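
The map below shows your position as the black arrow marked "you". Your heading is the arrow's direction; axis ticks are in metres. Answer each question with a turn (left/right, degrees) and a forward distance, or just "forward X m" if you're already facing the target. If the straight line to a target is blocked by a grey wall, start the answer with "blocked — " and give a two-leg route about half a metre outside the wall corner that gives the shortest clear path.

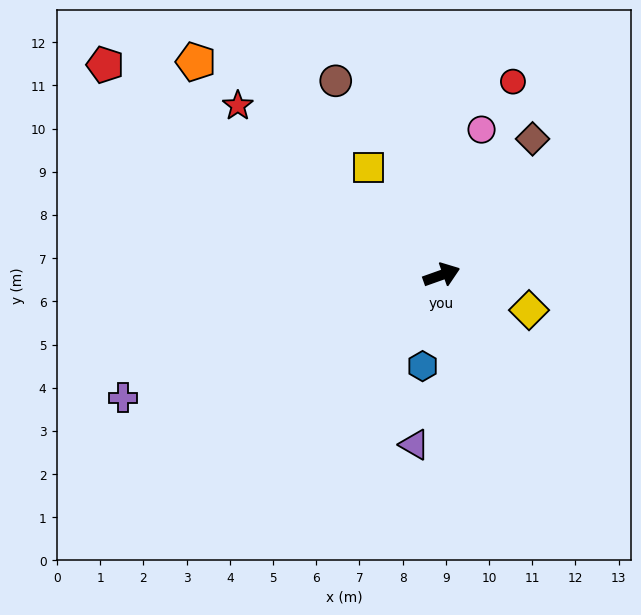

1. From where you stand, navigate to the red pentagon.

turn left 128°, forward 9.2 m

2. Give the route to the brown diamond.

turn left 37°, forward 3.8 m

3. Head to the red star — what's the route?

turn left 121°, forward 6.1 m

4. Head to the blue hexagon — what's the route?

turn right 121°, forward 2.2 m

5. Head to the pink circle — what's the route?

turn left 55°, forward 3.5 m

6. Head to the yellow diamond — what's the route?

turn right 41°, forward 2.2 m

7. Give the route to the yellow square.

turn left 105°, forward 3.0 m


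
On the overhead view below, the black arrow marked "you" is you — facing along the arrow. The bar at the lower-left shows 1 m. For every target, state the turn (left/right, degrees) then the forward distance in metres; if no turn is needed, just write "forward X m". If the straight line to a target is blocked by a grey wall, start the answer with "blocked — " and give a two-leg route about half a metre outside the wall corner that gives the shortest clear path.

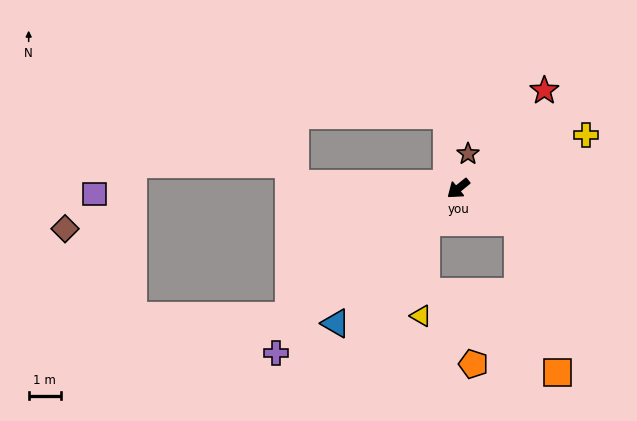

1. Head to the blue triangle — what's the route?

turn left 9°, forward 5.7 m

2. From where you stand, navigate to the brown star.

turn right 145°, forward 1.1 m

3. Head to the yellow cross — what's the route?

turn left 164°, forward 4.3 m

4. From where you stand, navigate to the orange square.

blocked — turn left 111°, forward 2.1 m, then turn right 45°, forward 4.8 m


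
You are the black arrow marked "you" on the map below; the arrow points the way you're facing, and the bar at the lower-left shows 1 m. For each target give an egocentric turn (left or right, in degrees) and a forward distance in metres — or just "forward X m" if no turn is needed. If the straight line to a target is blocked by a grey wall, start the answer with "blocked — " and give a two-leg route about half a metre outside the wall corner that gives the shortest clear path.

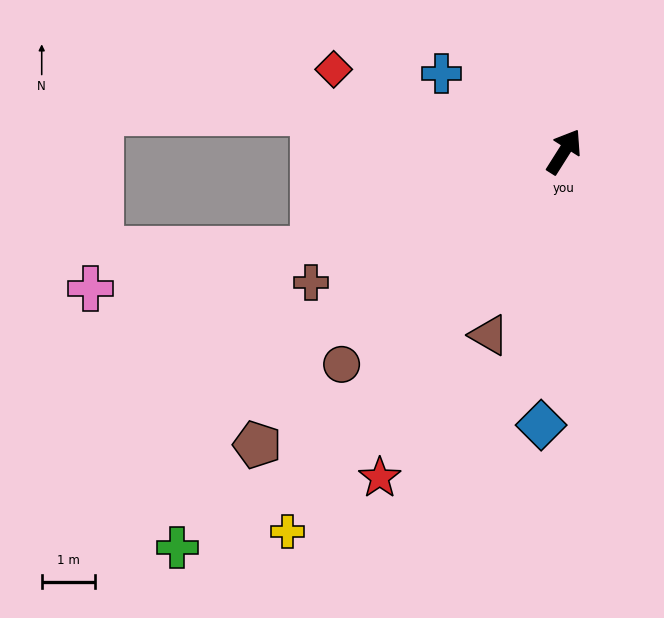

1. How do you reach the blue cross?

turn left 90°, forward 2.7 m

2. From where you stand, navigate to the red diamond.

turn left 103°, forward 4.6 m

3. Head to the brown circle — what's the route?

turn left 166°, forward 5.7 m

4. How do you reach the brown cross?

turn left 150°, forward 5.3 m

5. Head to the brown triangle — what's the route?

turn right 170°, forward 3.7 m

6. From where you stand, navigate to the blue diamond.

turn right 152°, forward 5.1 m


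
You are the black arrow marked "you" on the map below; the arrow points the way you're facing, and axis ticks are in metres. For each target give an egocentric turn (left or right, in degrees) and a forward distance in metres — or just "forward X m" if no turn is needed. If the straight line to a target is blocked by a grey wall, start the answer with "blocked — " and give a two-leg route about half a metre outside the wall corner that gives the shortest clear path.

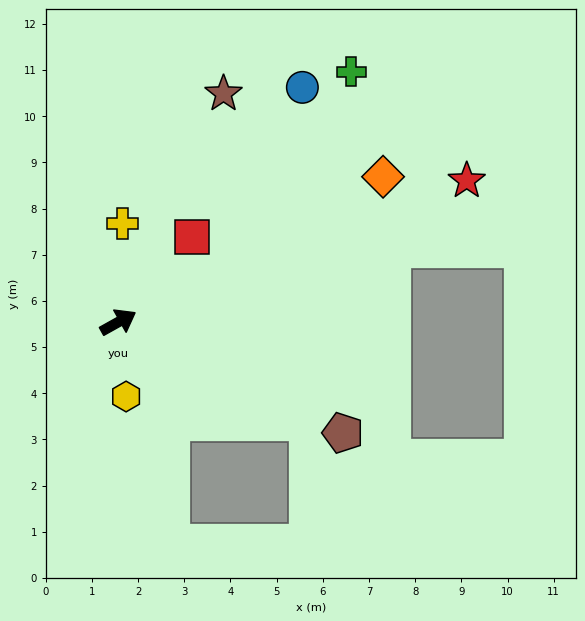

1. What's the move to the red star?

turn right 7°, forward 8.1 m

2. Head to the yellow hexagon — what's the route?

turn right 113°, forward 1.6 m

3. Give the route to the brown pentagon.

turn right 55°, forward 5.4 m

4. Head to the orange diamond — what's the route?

forward 6.5 m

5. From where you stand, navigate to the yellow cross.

turn left 58°, forward 2.1 m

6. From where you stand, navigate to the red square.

turn left 20°, forward 2.4 m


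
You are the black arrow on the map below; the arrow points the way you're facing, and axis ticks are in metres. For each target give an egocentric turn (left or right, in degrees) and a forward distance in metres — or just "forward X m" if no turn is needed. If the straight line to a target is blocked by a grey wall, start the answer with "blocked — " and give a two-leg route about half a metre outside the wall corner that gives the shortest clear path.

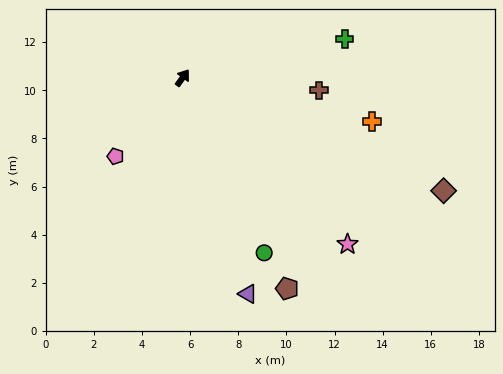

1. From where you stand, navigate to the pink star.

turn right 100°, forward 9.7 m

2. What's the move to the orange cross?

turn right 67°, forward 8.1 m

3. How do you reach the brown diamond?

turn right 78°, forward 11.8 m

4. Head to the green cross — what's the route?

turn right 41°, forward 6.9 m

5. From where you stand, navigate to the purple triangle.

turn right 127°, forward 9.4 m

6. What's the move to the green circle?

turn right 119°, forward 8.0 m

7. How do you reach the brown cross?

turn right 60°, forward 5.7 m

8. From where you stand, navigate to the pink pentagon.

turn left 175°, forward 4.3 m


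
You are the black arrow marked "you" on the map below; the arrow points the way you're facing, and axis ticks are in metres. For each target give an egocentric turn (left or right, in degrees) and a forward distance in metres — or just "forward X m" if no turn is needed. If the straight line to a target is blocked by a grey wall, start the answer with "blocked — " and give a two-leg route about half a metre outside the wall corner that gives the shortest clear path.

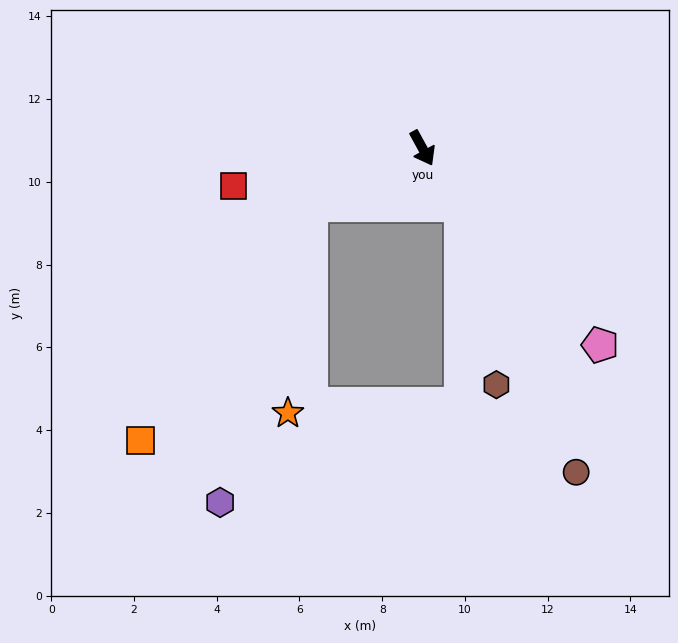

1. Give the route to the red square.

turn right 107°, forward 4.7 m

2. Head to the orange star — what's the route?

blocked — turn right 92°, forward 3.0 m, then turn left 57°, forward 5.1 m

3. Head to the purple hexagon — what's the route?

blocked — turn right 92°, forward 3.0 m, then turn left 46°, forward 7.5 m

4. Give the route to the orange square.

blocked — turn right 92°, forward 3.0 m, then turn left 28°, forward 7.0 m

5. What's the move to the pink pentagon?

turn left 13°, forward 6.4 m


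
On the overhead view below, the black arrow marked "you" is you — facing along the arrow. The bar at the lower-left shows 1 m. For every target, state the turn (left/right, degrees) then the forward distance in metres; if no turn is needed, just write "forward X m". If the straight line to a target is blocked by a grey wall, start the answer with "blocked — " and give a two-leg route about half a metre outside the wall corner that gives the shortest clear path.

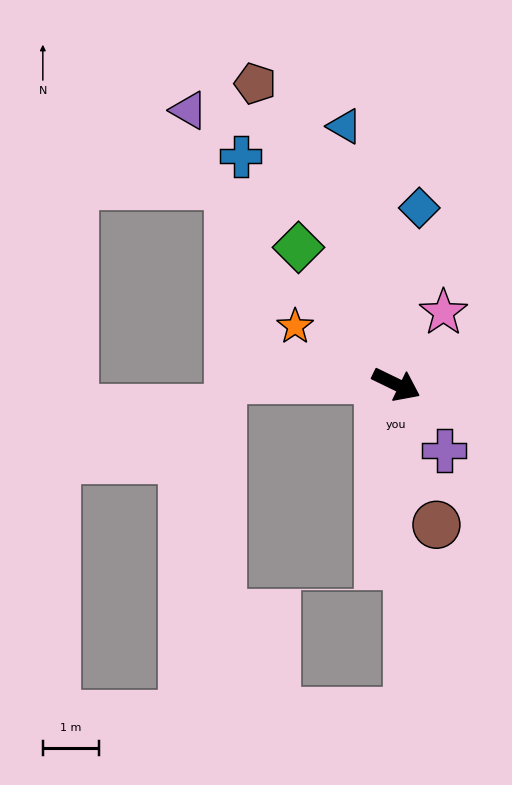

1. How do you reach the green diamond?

turn left 151°, forward 3.0 m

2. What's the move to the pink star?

turn left 83°, forward 1.5 m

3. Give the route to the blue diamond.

turn left 108°, forward 3.1 m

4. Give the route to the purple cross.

turn right 28°, forward 1.4 m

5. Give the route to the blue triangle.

turn left 127°, forward 4.7 m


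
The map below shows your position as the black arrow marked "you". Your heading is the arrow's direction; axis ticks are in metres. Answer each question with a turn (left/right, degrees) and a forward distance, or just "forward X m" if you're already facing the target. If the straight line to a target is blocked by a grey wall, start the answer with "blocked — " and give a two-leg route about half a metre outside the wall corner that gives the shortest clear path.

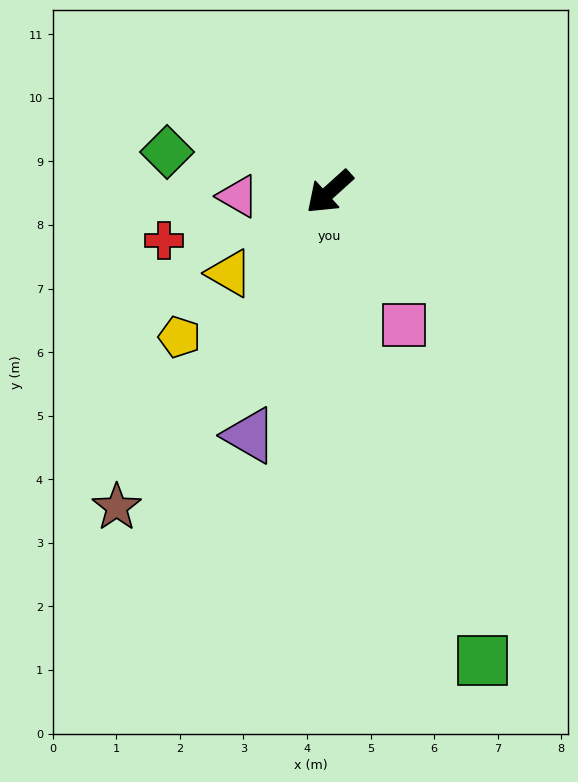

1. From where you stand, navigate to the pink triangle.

turn right 39°, forward 1.4 m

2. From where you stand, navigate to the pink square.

turn left 77°, forward 2.4 m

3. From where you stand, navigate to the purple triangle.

turn left 30°, forward 4.0 m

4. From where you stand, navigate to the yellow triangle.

turn right 3°, forward 2.0 m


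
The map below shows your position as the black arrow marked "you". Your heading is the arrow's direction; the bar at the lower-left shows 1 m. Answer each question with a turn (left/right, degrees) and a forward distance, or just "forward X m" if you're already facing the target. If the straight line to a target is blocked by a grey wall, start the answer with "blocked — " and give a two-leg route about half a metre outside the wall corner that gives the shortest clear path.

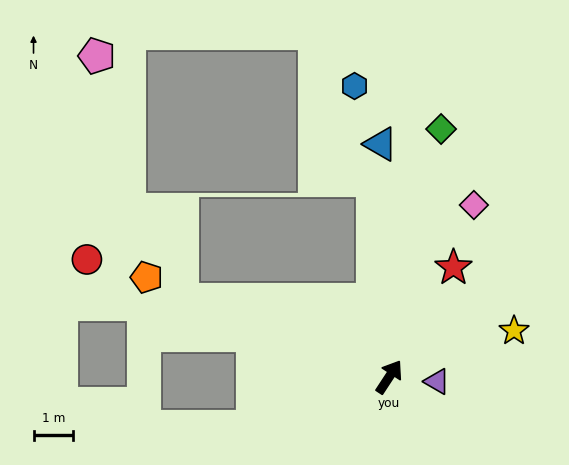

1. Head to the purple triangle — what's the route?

turn right 62°, forward 1.2 m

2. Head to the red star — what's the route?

turn left 3°, forward 3.2 m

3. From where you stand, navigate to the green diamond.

turn left 21°, forward 6.4 m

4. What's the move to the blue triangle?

turn left 35°, forward 5.9 m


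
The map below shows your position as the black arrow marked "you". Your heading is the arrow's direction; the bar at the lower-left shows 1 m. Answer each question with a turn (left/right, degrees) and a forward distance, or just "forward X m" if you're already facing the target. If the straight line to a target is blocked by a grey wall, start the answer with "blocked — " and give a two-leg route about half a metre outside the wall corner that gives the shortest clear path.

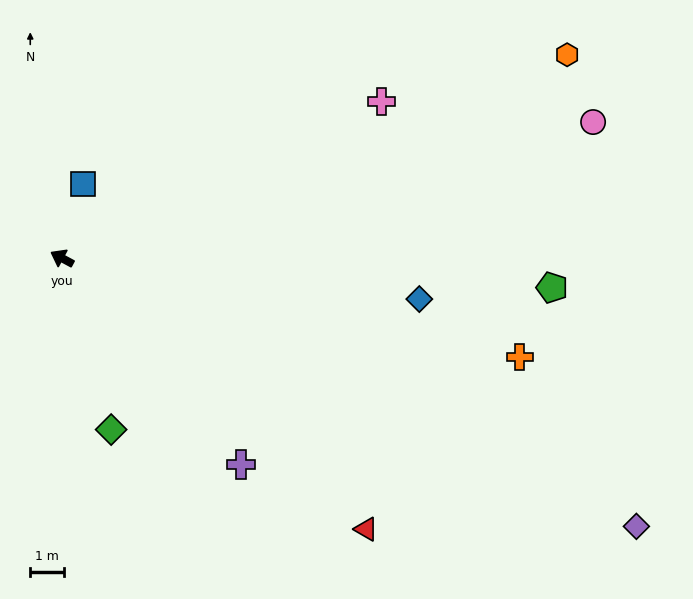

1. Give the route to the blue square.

turn right 78°, forward 2.3 m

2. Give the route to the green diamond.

turn left 134°, forward 5.3 m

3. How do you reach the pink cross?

turn right 126°, forward 10.5 m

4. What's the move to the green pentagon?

turn right 155°, forward 14.5 m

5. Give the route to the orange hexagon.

turn right 130°, forward 16.0 m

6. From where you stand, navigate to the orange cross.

turn right 164°, forward 13.8 m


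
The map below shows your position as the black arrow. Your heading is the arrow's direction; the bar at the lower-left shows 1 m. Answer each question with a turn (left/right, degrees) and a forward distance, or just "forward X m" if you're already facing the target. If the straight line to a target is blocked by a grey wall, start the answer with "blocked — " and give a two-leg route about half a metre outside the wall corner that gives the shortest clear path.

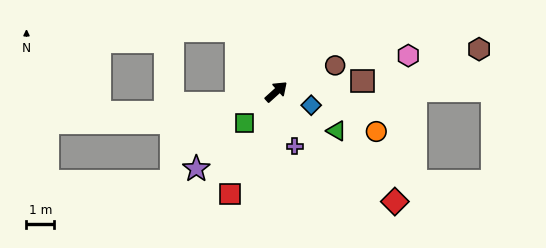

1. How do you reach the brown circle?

turn right 18°, forward 2.3 m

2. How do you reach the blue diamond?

turn right 63°, forward 1.3 m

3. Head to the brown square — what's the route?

turn right 35°, forward 3.1 m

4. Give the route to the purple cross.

turn right 114°, forward 2.1 m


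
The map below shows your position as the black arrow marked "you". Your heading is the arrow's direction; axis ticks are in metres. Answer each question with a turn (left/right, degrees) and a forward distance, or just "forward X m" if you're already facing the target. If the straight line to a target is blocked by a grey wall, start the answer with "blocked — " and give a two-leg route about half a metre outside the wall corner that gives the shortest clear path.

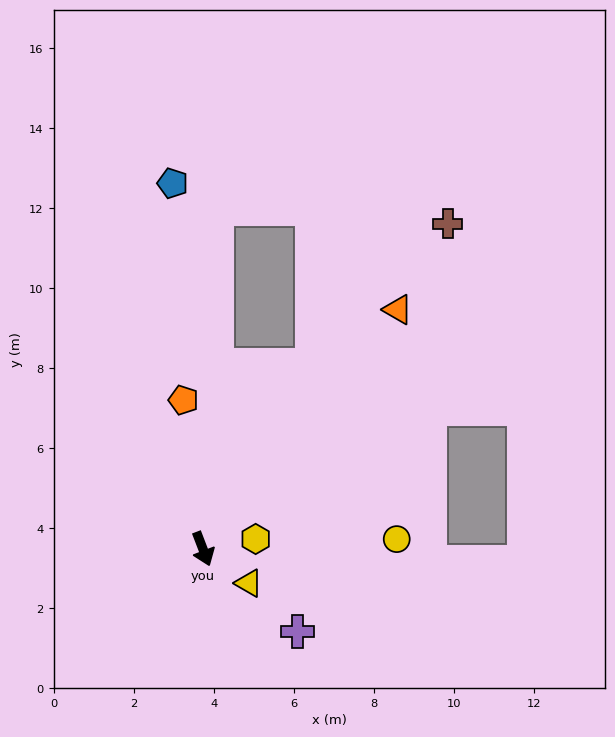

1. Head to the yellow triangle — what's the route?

turn left 32°, forward 1.4 m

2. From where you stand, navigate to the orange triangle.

turn left 120°, forward 7.7 m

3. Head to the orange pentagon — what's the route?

turn left 166°, forward 3.8 m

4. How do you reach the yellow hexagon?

turn left 80°, forward 1.3 m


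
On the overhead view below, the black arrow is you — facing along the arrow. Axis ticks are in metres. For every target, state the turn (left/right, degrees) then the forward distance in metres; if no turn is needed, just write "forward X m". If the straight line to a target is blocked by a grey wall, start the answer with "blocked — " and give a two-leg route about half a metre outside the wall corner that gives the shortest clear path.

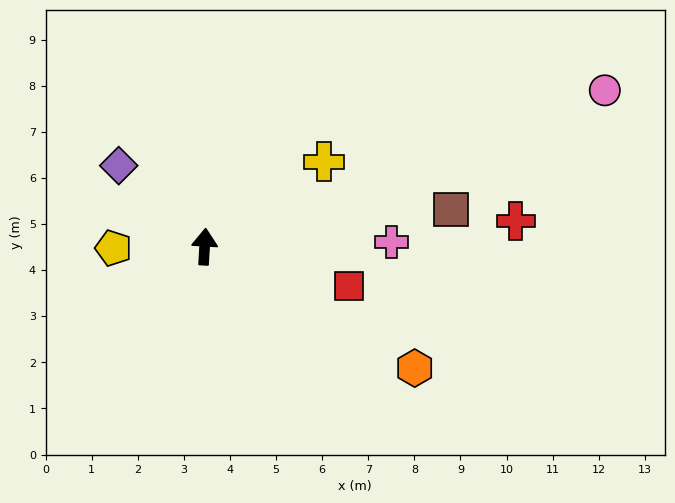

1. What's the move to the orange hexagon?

turn right 117°, forward 5.3 m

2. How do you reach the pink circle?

turn right 65°, forward 9.3 m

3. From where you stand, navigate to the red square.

turn right 102°, forward 3.2 m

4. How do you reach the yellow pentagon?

turn left 94°, forward 2.0 m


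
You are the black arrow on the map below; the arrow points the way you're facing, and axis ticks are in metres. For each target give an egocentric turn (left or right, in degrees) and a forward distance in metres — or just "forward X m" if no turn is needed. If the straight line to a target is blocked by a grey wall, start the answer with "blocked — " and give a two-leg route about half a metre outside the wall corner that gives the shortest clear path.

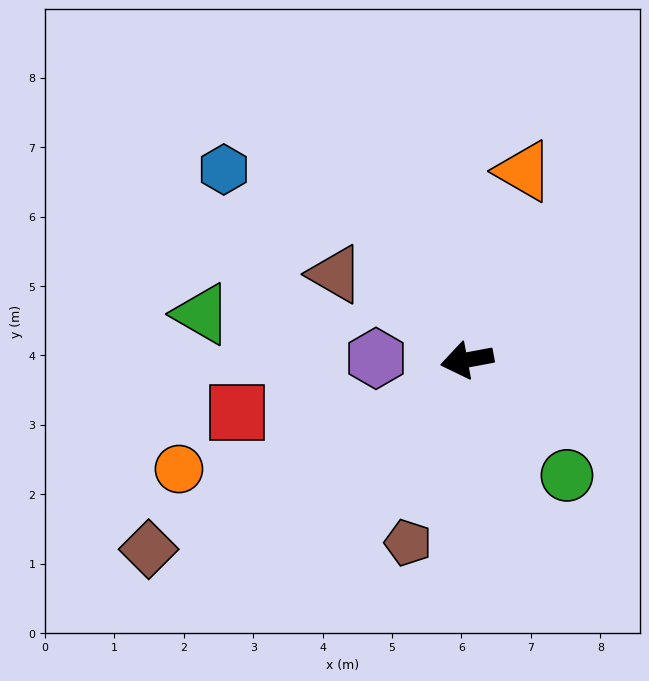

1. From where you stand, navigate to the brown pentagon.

turn left 62°, forward 2.8 m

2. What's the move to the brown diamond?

turn left 20°, forward 5.3 m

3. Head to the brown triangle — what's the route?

turn right 44°, forward 2.3 m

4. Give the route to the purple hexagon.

turn right 12°, forward 1.3 m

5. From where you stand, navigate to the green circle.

turn left 120°, forward 2.2 m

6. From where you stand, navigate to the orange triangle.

turn right 117°, forward 2.8 m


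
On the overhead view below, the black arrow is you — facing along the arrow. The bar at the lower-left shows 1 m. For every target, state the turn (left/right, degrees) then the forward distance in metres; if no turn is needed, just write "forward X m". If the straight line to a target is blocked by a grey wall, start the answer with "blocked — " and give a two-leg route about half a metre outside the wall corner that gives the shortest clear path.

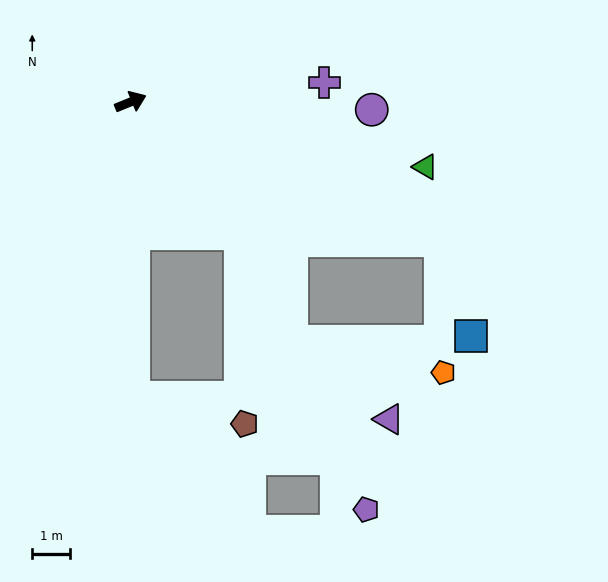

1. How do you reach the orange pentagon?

blocked — turn right 46°, forward 8.9 m, then turn right 65°, forward 3.5 m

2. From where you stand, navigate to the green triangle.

turn right 35°, forward 7.9 m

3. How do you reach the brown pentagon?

blocked — turn right 73°, forward 4.5 m, then turn right 38°, forward 5.0 m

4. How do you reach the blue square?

blocked — turn right 46°, forward 8.9 m, then turn right 48°, forward 2.6 m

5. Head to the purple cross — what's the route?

turn right 16°, forward 5.1 m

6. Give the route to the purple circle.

turn right 24°, forward 6.4 m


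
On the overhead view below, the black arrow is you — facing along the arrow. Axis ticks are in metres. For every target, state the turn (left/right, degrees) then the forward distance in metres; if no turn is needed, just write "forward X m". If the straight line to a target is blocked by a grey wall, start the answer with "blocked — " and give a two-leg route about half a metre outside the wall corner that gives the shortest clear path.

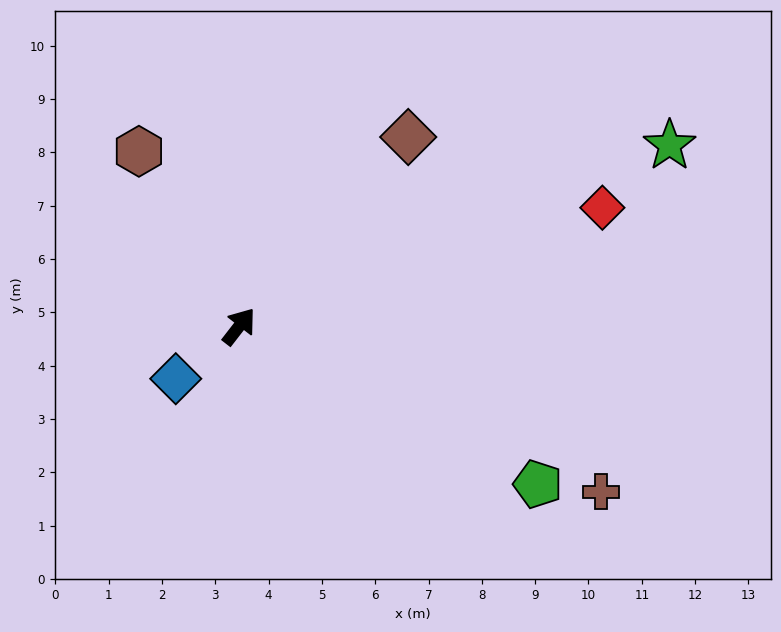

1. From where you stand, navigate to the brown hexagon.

turn left 68°, forward 3.8 m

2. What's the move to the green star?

turn right 29°, forward 8.8 m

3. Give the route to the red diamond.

turn right 34°, forward 7.2 m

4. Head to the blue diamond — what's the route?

turn left 167°, forward 1.5 m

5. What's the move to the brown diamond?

turn right 4°, forward 4.8 m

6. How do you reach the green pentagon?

turn right 80°, forward 6.3 m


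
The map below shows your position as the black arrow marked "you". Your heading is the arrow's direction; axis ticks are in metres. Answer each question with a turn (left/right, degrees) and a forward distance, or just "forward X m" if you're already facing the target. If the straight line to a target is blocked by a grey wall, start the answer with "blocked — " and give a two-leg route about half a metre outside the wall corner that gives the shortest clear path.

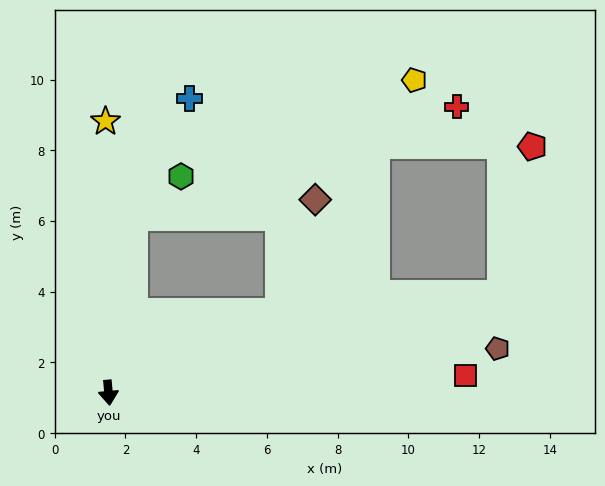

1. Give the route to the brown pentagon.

turn left 91°, forward 11.1 m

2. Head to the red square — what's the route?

turn left 88°, forward 10.1 m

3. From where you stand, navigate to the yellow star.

turn left 175°, forward 7.7 m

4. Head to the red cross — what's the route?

blocked — turn left 167°, forward 5.0 m, then turn right 64°, forward 9.7 m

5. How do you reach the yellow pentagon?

blocked — turn left 110°, forward 5.3 m, then turn left 35°, forward 7.6 m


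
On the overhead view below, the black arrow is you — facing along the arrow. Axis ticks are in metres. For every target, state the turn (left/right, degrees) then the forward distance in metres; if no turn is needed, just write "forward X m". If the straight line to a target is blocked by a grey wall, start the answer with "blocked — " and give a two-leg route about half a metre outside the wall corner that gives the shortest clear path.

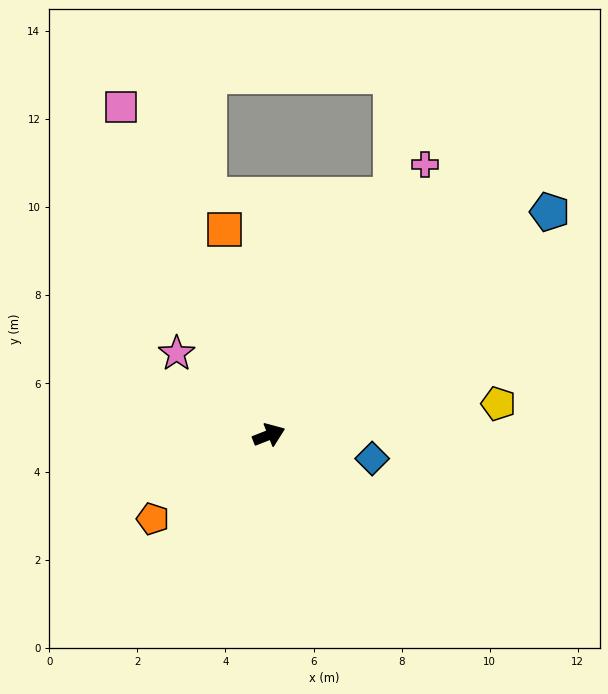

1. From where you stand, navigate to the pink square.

turn left 93°, forward 8.2 m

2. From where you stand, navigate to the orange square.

turn left 81°, forward 4.8 m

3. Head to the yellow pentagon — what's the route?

turn right 14°, forward 5.3 m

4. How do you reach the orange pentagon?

turn right 166°, forward 3.3 m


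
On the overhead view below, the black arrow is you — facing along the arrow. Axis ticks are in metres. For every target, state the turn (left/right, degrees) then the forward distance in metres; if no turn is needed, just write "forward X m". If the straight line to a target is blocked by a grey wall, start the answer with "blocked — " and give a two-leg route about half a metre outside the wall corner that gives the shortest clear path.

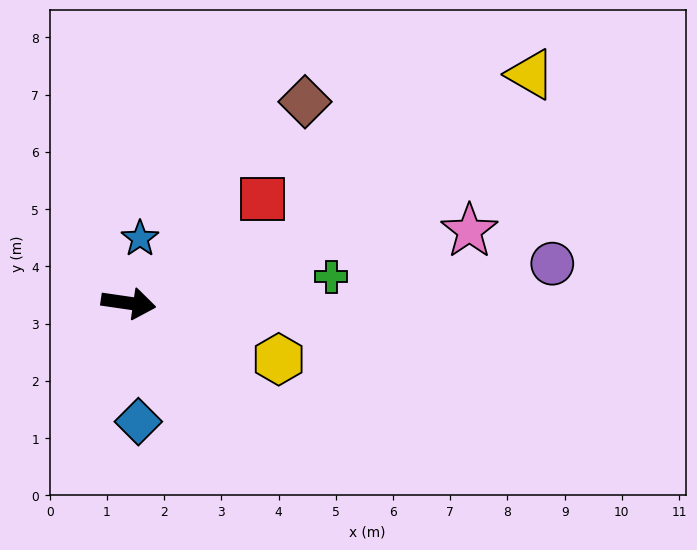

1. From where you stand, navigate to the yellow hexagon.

turn right 12°, forward 2.8 m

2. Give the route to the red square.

turn left 46°, forward 3.0 m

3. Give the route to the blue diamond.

turn right 77°, forward 2.1 m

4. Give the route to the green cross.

turn left 16°, forward 3.6 m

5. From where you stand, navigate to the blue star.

turn left 88°, forward 1.1 m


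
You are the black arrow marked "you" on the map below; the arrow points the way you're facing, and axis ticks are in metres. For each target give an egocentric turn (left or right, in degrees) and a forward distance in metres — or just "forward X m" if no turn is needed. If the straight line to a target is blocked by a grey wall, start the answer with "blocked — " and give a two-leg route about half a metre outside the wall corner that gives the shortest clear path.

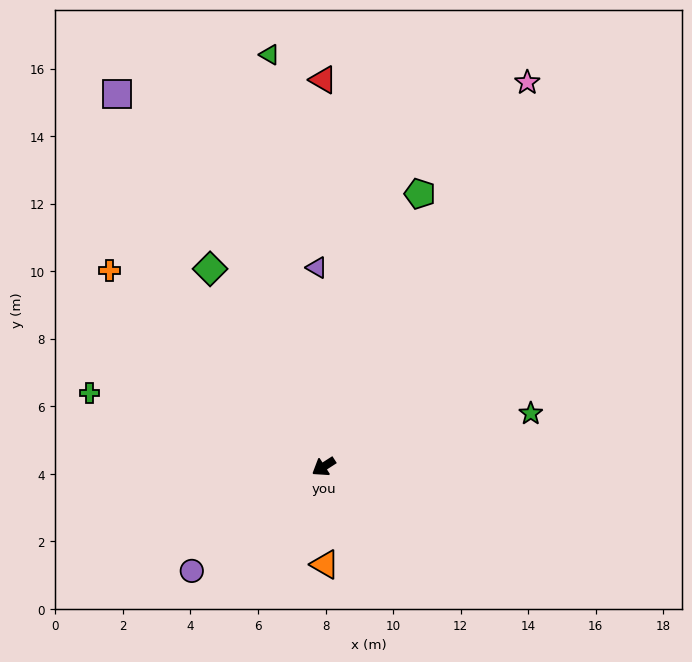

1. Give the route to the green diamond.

turn right 93°, forward 6.8 m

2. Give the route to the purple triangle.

turn right 121°, forward 5.9 m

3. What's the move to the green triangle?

turn right 115°, forward 12.3 m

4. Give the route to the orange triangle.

turn left 58°, forward 2.9 m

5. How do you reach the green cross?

turn right 50°, forward 7.3 m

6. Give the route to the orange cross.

turn right 75°, forward 8.6 m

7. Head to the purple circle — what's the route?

turn left 6°, forward 5.0 m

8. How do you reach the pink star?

turn right 151°, forward 12.9 m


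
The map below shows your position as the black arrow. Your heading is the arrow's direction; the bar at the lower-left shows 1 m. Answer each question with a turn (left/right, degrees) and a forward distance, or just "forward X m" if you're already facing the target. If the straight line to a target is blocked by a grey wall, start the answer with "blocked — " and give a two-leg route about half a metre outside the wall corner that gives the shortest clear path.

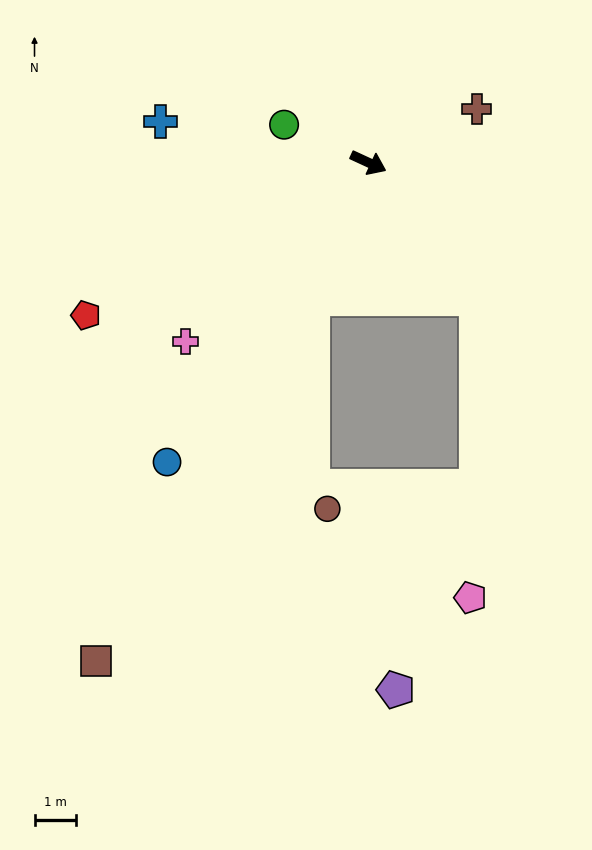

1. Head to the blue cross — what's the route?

turn right 166°, forward 5.1 m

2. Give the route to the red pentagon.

turn right 127°, forward 7.7 m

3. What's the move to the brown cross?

turn left 51°, forward 2.9 m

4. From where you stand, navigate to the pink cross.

turn right 111°, forward 6.1 m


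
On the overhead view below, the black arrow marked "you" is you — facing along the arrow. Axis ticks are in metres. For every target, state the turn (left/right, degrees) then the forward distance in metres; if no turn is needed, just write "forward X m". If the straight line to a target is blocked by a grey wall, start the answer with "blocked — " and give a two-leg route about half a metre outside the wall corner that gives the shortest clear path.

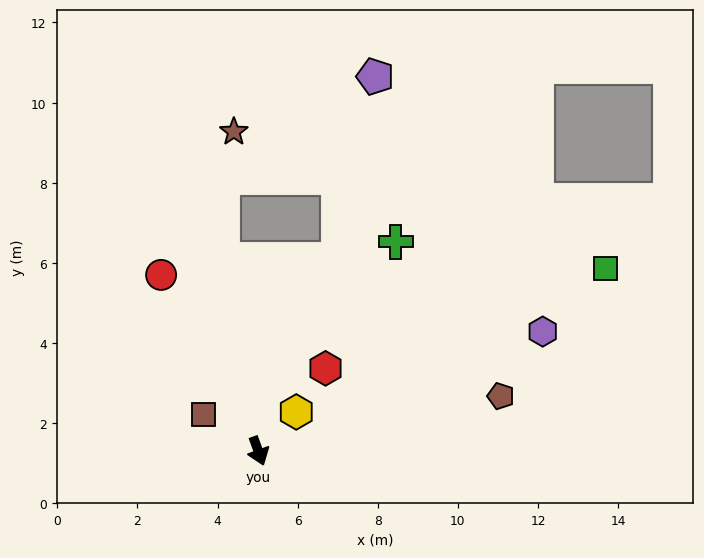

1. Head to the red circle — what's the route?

turn right 171°, forward 5.0 m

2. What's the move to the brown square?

turn right 143°, forward 1.6 m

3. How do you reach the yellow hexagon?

turn left 116°, forward 1.4 m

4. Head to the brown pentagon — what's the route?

turn left 83°, forward 6.2 m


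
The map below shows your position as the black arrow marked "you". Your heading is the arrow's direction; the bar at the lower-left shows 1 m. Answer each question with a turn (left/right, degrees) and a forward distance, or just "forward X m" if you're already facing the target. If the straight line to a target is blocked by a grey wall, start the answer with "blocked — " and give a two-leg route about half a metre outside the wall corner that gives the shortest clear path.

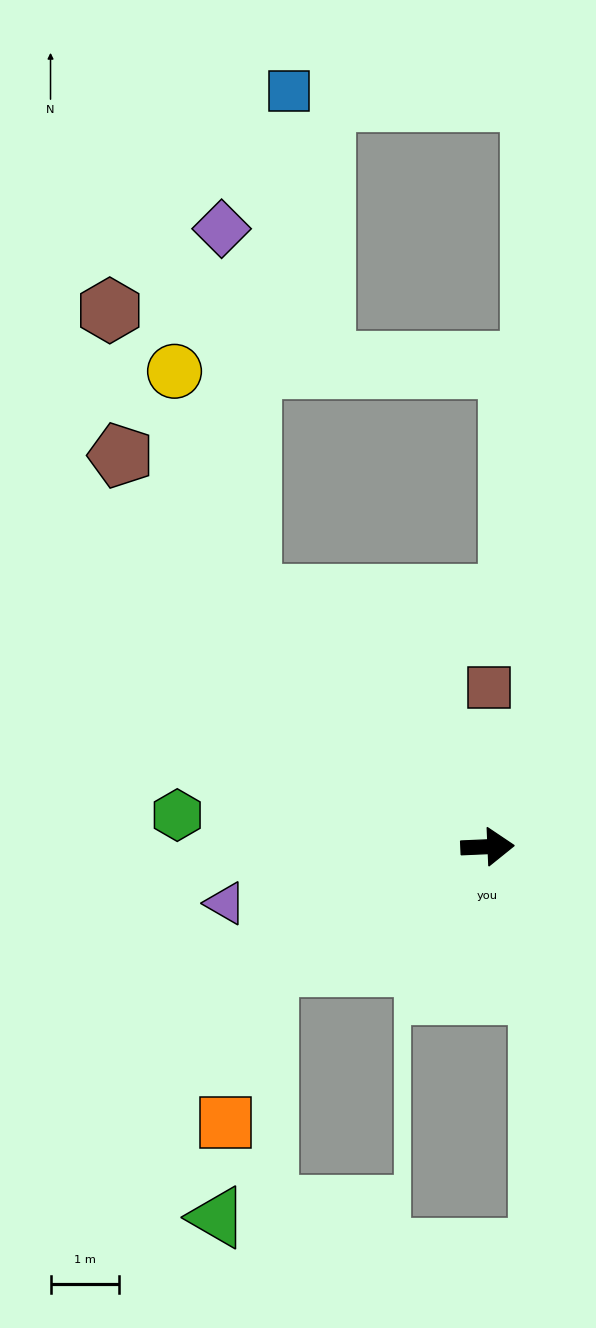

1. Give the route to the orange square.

blocked — turn right 154°, forward 3.6 m, then turn left 46°, forward 2.3 m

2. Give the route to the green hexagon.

turn left 172°, forward 4.5 m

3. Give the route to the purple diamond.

blocked — turn left 130°, forward 5.0 m, then turn right 38°, forward 5.3 m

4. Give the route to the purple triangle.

turn right 170°, forward 3.9 m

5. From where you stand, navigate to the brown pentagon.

turn left 131°, forward 7.8 m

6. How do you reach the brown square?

turn left 87°, forward 2.3 m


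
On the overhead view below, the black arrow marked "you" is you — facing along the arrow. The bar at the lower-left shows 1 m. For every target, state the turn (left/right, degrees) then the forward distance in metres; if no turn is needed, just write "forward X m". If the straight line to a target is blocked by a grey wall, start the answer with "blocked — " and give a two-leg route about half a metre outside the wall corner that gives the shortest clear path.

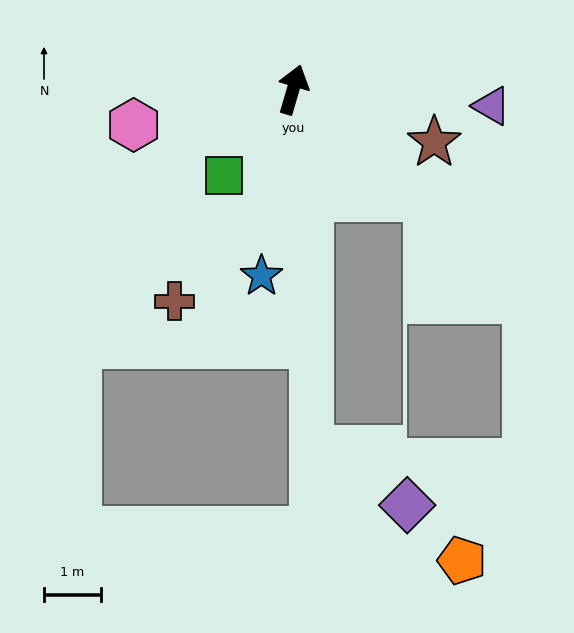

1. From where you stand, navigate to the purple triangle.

turn right 78°, forward 3.5 m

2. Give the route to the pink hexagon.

turn left 119°, forward 2.9 m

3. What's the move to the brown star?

turn right 94°, forward 2.7 m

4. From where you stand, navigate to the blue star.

turn right 173°, forward 3.3 m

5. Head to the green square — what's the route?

turn left 157°, forward 2.0 m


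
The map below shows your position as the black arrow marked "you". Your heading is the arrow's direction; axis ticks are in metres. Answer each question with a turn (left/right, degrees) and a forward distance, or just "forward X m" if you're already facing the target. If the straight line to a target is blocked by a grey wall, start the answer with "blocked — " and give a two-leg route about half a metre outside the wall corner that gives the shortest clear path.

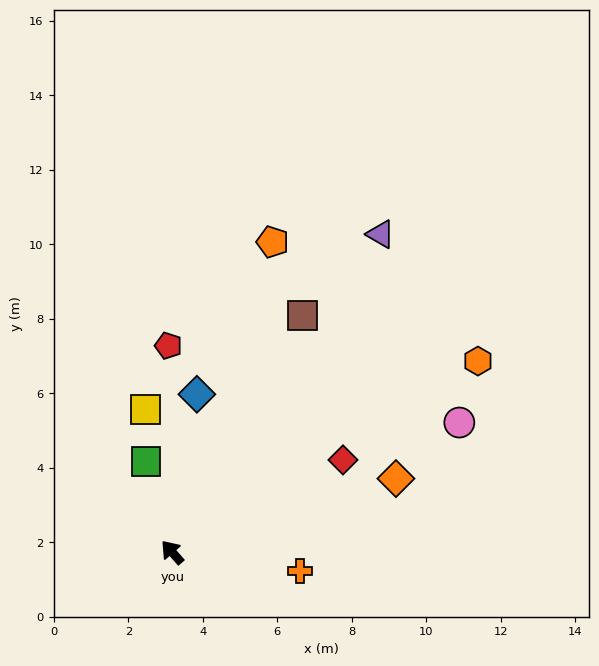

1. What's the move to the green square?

turn right 25°, forward 2.5 m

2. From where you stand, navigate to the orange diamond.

turn right 113°, forward 6.3 m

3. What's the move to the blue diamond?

turn right 50°, forward 4.3 m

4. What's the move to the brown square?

turn right 70°, forward 7.3 m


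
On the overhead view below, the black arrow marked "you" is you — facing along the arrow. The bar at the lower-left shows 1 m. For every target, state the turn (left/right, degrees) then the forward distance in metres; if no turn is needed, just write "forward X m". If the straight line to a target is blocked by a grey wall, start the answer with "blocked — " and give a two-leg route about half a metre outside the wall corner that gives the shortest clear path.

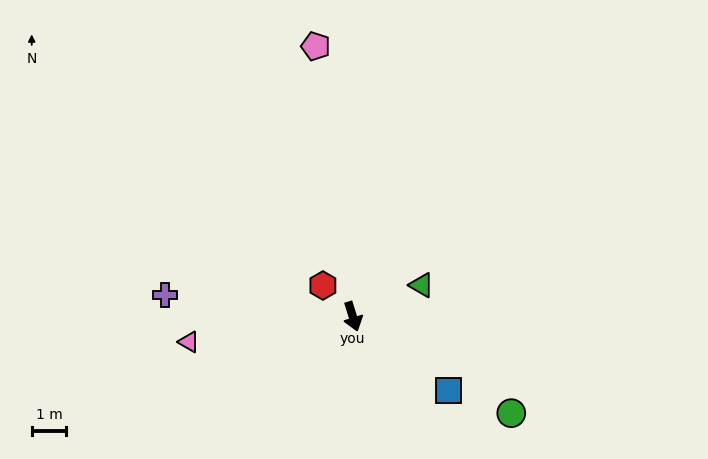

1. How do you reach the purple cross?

turn right 114°, forward 5.5 m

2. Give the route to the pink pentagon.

turn left 170°, forward 7.9 m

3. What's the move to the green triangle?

turn left 97°, forward 2.2 m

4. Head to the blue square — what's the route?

turn left 35°, forward 3.5 m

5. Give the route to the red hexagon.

turn right 153°, forward 1.3 m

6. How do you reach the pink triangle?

turn right 99°, forward 4.8 m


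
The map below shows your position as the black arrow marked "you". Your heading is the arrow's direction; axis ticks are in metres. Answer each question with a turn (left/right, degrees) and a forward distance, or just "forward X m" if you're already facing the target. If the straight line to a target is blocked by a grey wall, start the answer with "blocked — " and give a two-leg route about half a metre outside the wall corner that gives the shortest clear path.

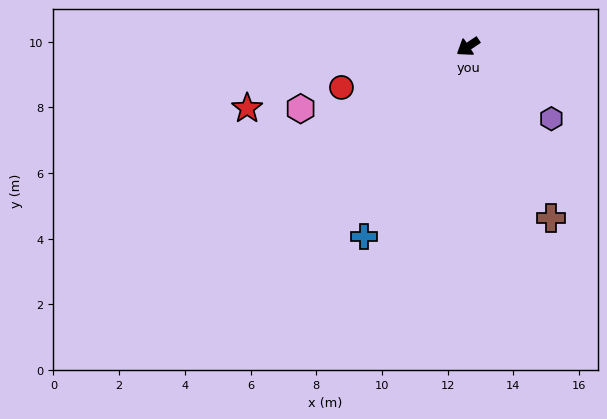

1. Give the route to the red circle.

turn right 16°, forward 4.0 m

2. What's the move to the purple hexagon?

turn left 105°, forward 3.4 m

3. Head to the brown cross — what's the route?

turn left 82°, forward 5.8 m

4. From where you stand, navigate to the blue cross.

turn left 28°, forward 6.6 m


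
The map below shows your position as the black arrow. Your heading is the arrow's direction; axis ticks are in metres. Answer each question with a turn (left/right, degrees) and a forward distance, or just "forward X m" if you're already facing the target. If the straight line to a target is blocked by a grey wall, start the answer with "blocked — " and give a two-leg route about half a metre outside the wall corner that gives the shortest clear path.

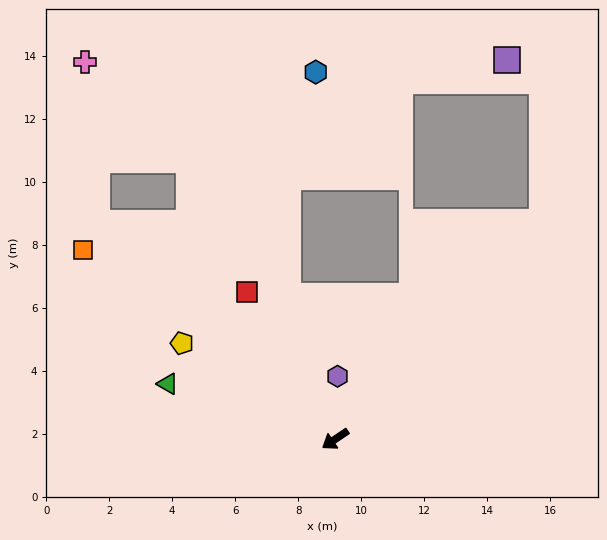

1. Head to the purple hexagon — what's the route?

turn right 126°, forward 2.0 m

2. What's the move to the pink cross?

blocked — turn right 76°, forward 10.2 m, then turn right 44°, forward 5.1 m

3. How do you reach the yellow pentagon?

turn right 66°, forward 5.7 m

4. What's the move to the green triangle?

turn right 52°, forward 5.6 m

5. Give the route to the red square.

turn right 93°, forward 5.5 m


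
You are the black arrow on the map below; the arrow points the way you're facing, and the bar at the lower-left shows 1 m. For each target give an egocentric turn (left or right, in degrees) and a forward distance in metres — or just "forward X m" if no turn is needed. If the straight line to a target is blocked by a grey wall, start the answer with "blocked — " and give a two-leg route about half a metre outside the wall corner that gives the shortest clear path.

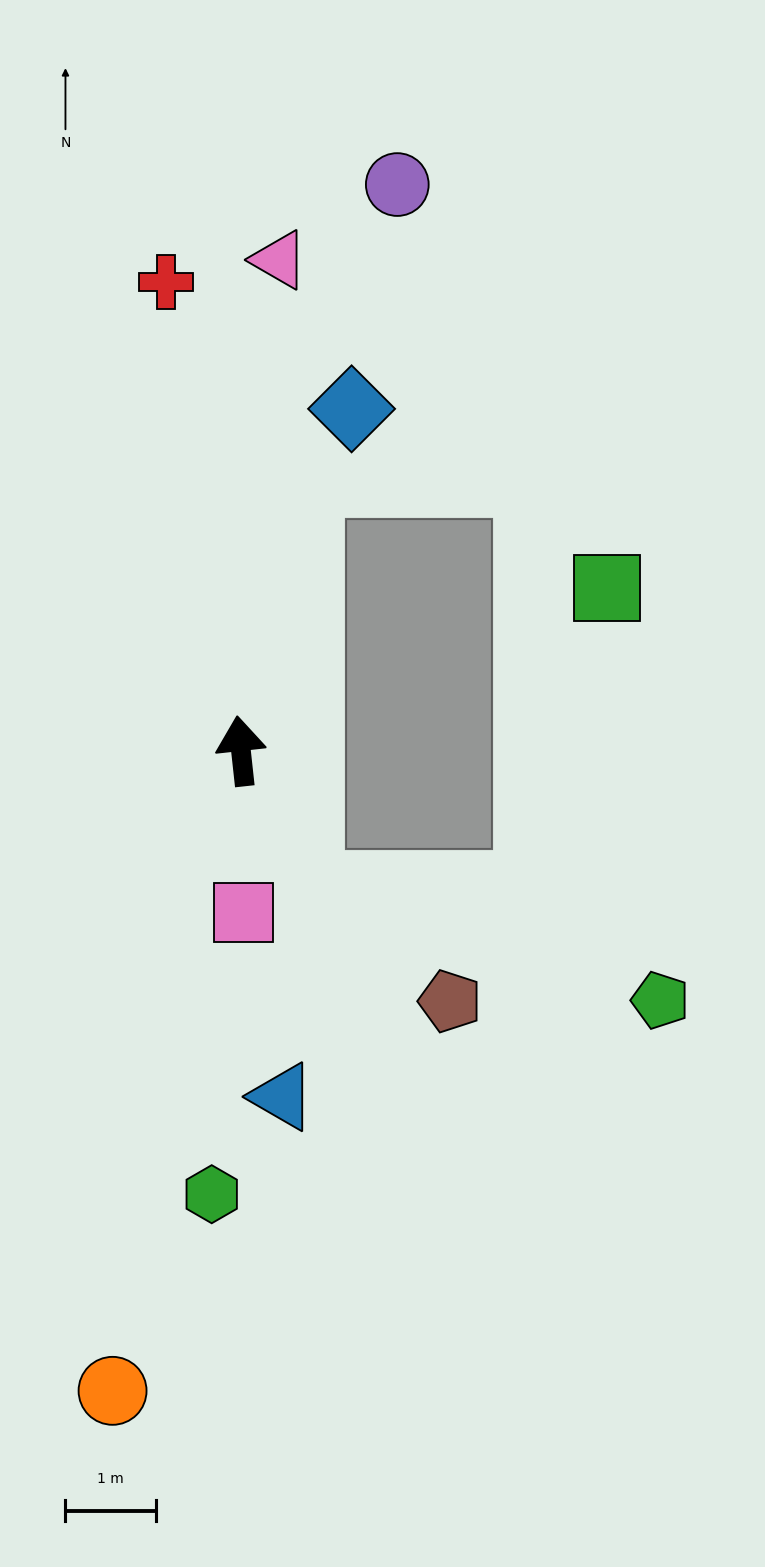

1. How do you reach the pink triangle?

turn right 11°, forward 5.4 m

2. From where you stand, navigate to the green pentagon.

blocked — turn right 161°, forward 1.7 m, then turn left 47°, forward 4.1 m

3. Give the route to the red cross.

turn left 3°, forward 5.2 m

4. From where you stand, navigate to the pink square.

turn left 175°, forward 1.8 m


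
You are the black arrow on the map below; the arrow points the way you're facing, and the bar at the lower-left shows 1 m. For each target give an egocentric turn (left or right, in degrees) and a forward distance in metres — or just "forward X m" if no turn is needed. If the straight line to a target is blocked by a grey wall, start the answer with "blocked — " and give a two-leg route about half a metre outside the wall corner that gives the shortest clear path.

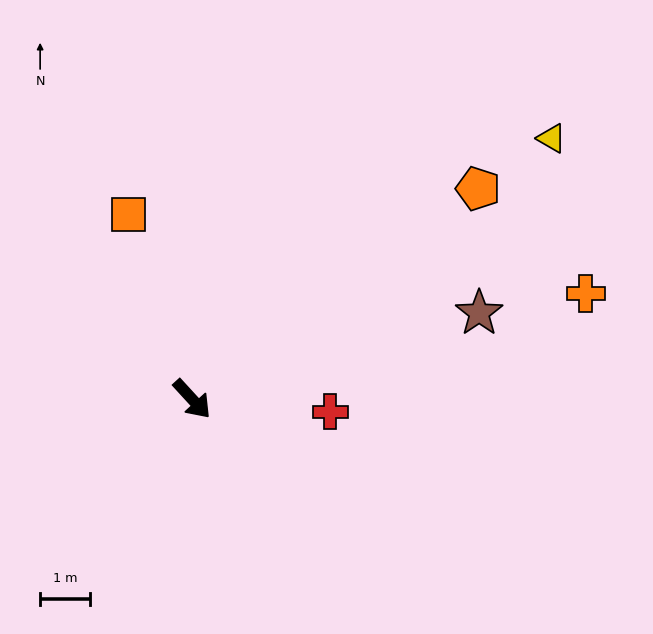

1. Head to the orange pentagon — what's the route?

turn left 84°, forward 7.1 m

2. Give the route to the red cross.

turn left 42°, forward 2.8 m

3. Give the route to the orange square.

turn left 156°, forward 3.9 m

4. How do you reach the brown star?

turn left 64°, forward 6.0 m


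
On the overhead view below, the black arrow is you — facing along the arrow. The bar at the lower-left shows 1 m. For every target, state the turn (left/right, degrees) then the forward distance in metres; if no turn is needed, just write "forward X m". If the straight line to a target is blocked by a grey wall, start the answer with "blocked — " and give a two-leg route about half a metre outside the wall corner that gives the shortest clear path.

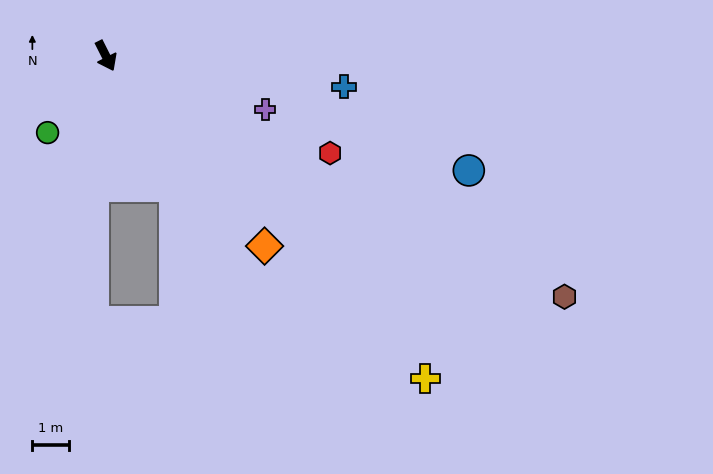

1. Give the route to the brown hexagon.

turn left 36°, forward 14.1 m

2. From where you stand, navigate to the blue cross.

turn left 56°, forward 6.6 m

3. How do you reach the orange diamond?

turn left 13°, forward 6.8 m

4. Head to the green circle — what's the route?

turn right 64°, forward 2.6 m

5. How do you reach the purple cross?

turn left 45°, forward 4.6 m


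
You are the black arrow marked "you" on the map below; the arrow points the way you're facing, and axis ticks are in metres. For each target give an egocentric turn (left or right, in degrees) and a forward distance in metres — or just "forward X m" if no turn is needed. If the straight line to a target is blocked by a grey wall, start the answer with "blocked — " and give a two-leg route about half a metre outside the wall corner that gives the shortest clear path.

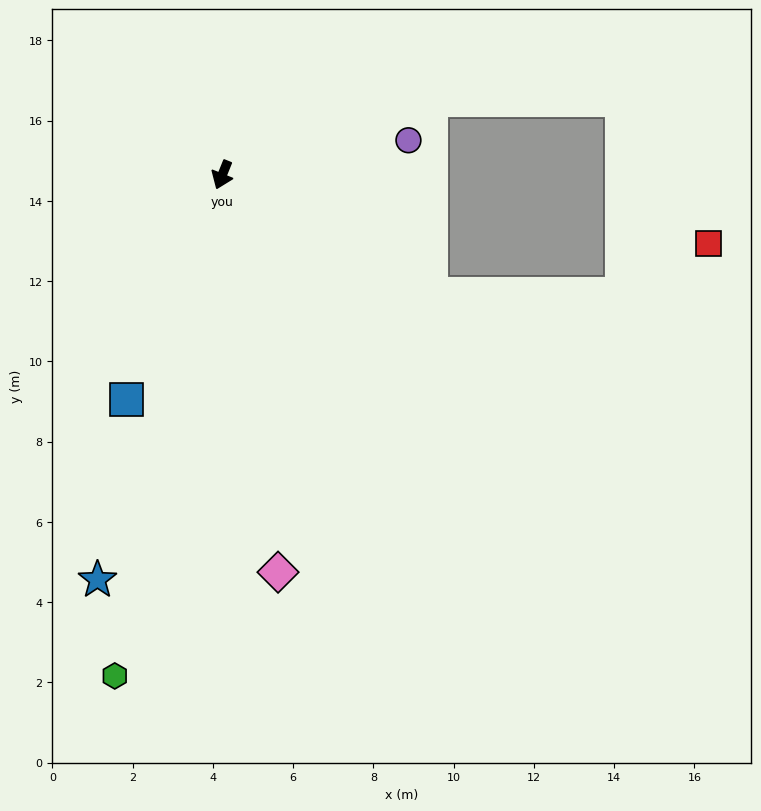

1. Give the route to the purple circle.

turn left 123°, forward 4.7 m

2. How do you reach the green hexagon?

turn left 10°, forward 12.8 m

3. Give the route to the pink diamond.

turn left 30°, forward 10.0 m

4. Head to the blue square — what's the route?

forward 6.1 m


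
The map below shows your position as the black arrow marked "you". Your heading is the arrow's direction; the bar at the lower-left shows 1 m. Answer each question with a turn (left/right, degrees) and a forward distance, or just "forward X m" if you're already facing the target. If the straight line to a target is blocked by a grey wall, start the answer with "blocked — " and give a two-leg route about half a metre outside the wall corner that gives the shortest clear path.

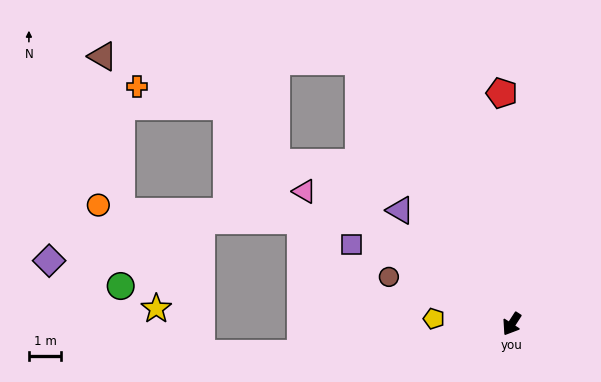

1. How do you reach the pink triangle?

turn right 90°, forward 7.6 m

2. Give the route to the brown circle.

turn right 78°, forward 4.1 m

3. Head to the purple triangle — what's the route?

turn right 103°, forward 4.9 m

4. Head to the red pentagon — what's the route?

turn right 145°, forward 7.1 m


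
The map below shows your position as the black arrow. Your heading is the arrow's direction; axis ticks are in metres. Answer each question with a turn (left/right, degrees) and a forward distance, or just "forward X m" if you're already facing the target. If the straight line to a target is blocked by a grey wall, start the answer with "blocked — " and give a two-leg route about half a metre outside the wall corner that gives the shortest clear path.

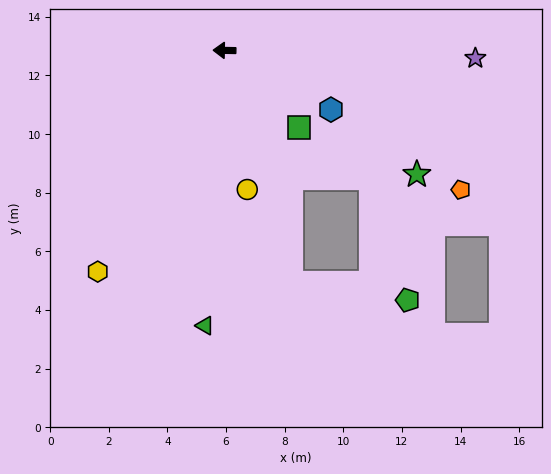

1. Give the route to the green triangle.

turn left 87°, forward 9.4 m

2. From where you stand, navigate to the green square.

turn left 135°, forward 3.7 m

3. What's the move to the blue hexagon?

turn left 152°, forward 4.2 m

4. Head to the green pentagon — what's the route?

blocked — turn left 107°, forward 8.3 m, then turn left 66°, forward 4.0 m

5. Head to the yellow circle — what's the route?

turn left 100°, forward 4.8 m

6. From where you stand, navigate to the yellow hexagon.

turn left 61°, forward 8.7 m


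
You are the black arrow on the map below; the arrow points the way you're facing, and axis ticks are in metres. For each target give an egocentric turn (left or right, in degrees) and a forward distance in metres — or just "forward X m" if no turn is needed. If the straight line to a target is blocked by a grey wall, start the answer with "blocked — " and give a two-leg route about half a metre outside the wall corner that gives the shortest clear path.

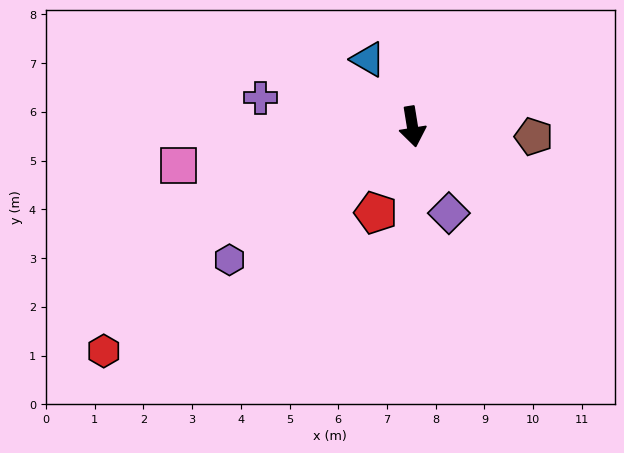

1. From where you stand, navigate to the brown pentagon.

turn left 76°, forward 2.5 m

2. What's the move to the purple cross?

turn right 110°, forward 3.2 m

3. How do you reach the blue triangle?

turn right 156°, forward 1.7 m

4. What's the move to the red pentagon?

turn right 32°, forward 1.9 m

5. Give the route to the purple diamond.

turn left 14°, forward 1.9 m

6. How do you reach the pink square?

turn right 90°, forward 4.9 m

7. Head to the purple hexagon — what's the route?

turn right 63°, forward 4.6 m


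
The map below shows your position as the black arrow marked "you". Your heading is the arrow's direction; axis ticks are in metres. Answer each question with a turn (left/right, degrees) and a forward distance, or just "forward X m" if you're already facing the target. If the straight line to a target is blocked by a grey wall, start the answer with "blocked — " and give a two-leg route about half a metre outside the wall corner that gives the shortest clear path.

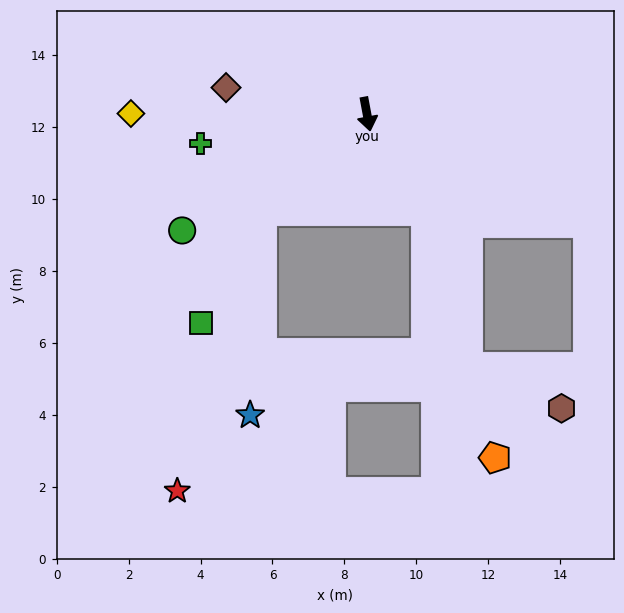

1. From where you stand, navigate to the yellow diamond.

turn right 101°, forward 6.6 m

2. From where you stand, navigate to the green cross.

turn right 90°, forward 4.7 m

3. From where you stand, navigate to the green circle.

turn right 68°, forward 6.1 m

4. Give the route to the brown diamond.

turn right 111°, forward 4.0 m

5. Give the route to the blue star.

blocked — turn right 58°, forward 4.0 m, then turn left 44°, forward 5.7 m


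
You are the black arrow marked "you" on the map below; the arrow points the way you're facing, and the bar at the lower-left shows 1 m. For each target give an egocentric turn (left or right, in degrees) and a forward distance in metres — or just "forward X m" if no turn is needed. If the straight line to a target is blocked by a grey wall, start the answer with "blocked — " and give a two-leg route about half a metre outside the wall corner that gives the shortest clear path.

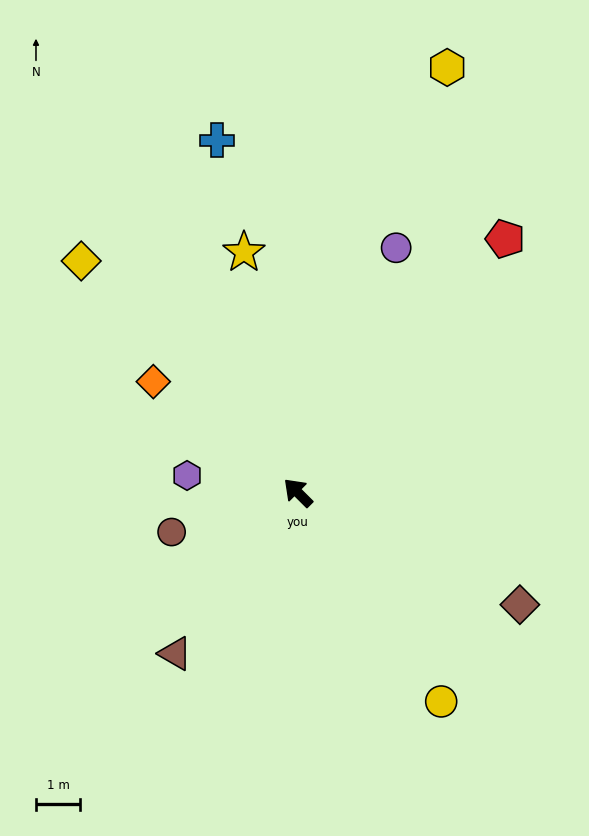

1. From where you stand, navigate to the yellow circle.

turn left 169°, forward 5.7 m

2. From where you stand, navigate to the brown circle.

turn left 62°, forward 3.0 m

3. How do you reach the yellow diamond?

forward 7.2 m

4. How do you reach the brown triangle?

turn left 98°, forward 4.6 m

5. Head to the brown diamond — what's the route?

turn right 162°, forward 5.6 m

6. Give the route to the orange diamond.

turn left 7°, forward 4.1 m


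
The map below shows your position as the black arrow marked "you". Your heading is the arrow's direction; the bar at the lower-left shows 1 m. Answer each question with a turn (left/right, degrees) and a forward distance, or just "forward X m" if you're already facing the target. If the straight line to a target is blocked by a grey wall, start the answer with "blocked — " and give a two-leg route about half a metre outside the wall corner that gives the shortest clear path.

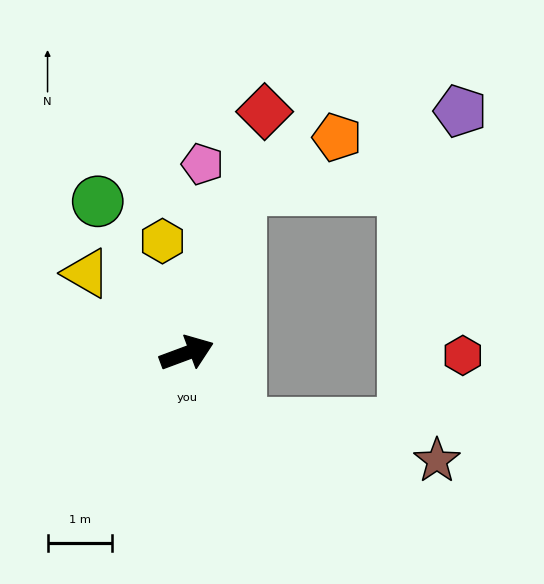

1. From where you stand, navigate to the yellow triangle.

turn left 121°, forward 2.0 m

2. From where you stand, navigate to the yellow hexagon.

turn left 82°, forward 1.8 m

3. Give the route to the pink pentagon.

turn left 65°, forward 3.0 m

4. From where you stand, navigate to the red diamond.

turn left 52°, forward 4.0 m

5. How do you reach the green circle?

turn left 100°, forward 2.7 m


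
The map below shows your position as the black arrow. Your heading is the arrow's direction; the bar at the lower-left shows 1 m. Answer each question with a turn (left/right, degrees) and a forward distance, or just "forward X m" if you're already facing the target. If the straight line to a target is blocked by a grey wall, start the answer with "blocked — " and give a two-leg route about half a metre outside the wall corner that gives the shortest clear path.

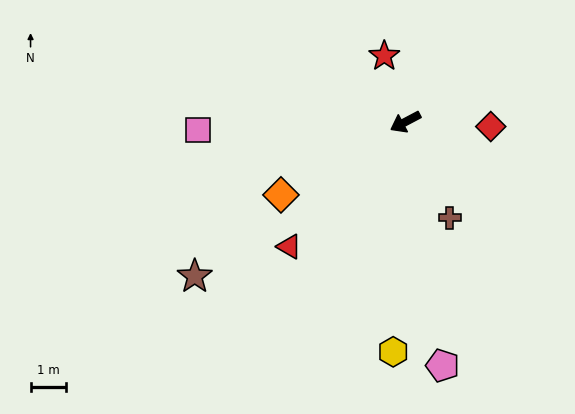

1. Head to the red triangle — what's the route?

turn left 19°, forward 4.8 m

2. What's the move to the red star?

turn right 100°, forward 2.0 m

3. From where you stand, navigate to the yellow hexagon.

turn left 59°, forward 6.5 m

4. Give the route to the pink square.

turn right 26°, forward 5.9 m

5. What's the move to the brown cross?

turn left 87°, forward 3.0 m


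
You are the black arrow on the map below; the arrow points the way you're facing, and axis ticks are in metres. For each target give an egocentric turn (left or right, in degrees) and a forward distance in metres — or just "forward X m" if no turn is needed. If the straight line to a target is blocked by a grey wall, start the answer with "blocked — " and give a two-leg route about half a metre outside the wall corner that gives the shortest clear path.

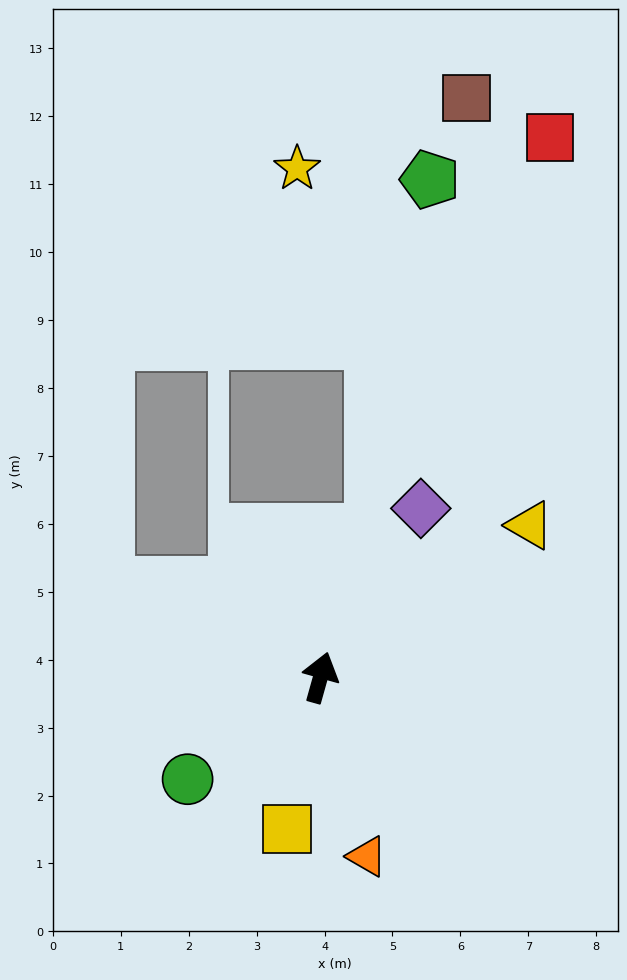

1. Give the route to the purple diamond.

turn right 15°, forward 2.9 m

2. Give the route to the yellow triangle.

turn right 38°, forward 3.8 m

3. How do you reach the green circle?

turn left 143°, forward 2.5 m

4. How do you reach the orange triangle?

turn right 150°, forward 2.7 m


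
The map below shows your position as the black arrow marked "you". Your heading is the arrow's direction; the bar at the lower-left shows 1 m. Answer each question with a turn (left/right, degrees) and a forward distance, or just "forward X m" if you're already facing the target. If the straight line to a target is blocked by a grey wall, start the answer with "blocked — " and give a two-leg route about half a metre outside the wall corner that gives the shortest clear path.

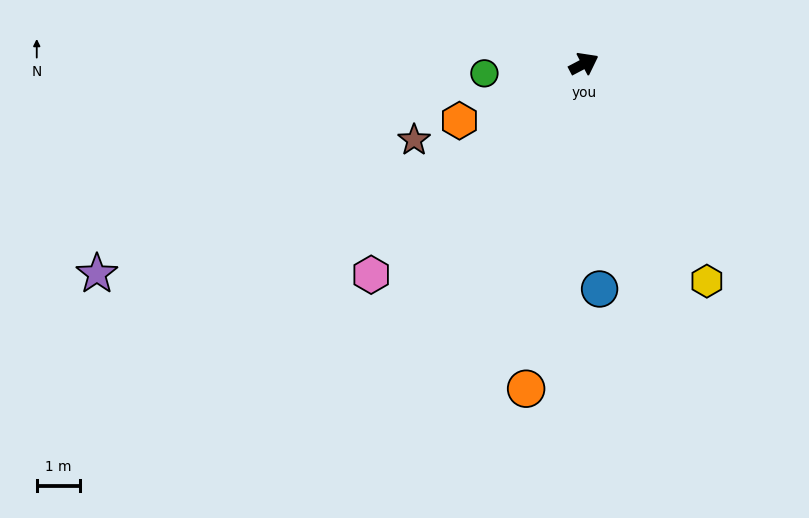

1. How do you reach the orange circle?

turn right 128°, forward 7.7 m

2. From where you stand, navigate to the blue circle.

turn right 114°, forward 5.2 m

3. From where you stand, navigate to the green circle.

turn left 158°, forward 2.3 m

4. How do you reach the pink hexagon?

turn right 163°, forward 7.0 m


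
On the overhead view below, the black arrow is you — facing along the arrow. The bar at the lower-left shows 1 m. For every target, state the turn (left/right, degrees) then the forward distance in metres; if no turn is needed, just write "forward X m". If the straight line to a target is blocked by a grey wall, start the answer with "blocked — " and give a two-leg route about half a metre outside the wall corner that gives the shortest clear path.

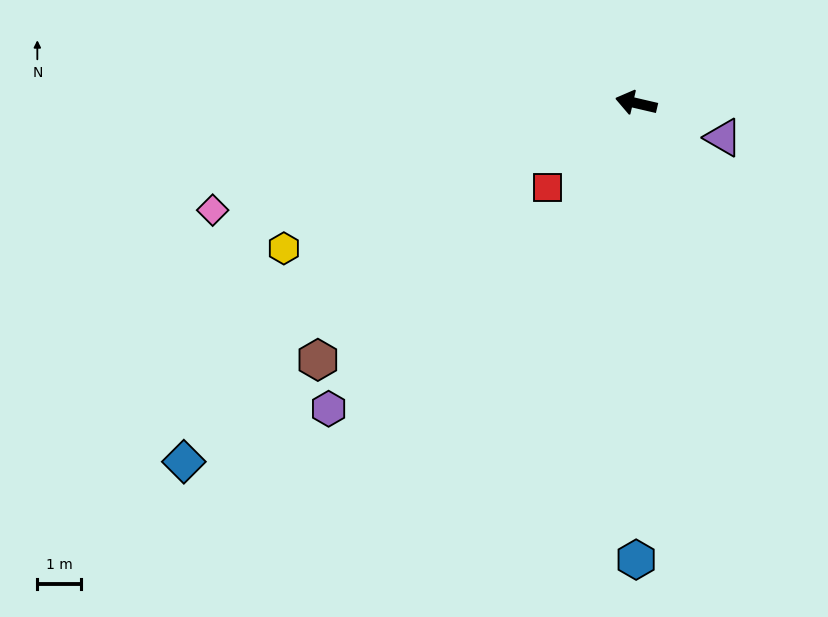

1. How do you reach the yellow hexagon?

turn left 36°, forward 8.7 m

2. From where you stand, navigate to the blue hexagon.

turn left 103°, forward 10.4 m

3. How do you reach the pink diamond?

turn left 27°, forward 10.0 m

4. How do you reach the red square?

turn left 57°, forward 2.8 m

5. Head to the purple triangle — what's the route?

turn left 171°, forward 2.1 m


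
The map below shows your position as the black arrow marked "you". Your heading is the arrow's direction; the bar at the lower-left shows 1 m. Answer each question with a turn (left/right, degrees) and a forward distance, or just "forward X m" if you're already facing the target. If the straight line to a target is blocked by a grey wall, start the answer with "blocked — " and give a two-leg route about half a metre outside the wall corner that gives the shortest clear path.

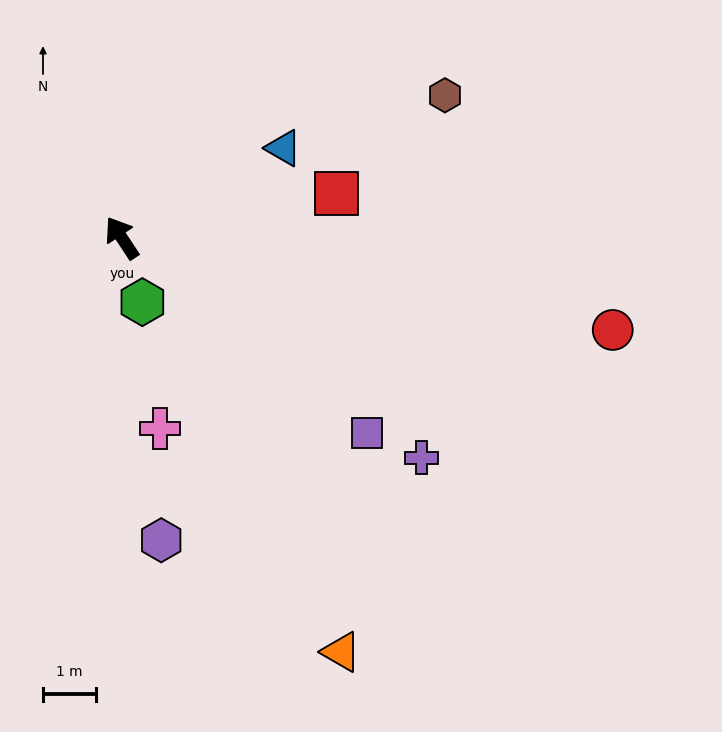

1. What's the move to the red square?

turn right 112°, forward 4.1 m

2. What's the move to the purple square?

turn right 162°, forward 5.9 m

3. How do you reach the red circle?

turn right 134°, forward 9.4 m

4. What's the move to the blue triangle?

turn right 94°, forward 3.5 m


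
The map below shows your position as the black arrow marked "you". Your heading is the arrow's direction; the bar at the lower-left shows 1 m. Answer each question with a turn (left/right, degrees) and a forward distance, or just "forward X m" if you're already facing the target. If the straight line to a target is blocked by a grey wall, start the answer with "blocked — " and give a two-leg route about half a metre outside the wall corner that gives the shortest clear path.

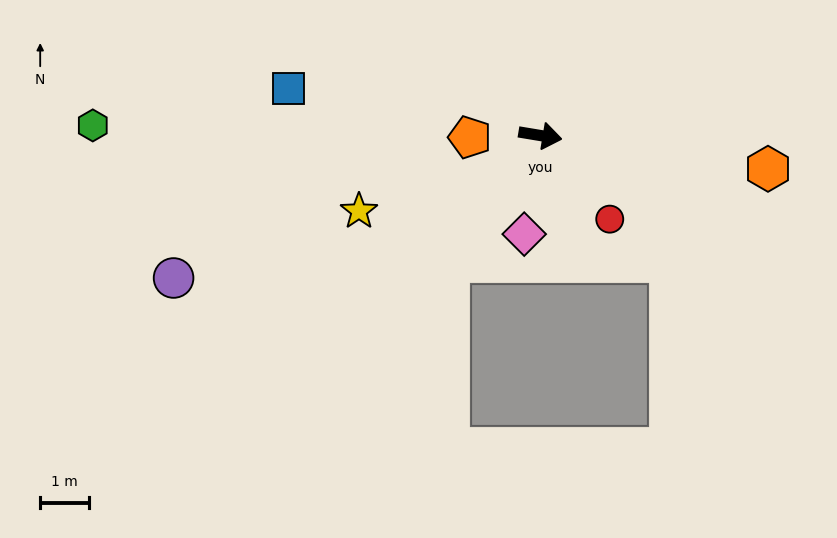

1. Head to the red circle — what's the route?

turn right 41°, forward 2.2 m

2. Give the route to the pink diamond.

turn right 90°, forward 2.1 m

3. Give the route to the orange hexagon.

forward 4.8 m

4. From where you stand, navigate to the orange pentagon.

turn right 169°, forward 1.5 m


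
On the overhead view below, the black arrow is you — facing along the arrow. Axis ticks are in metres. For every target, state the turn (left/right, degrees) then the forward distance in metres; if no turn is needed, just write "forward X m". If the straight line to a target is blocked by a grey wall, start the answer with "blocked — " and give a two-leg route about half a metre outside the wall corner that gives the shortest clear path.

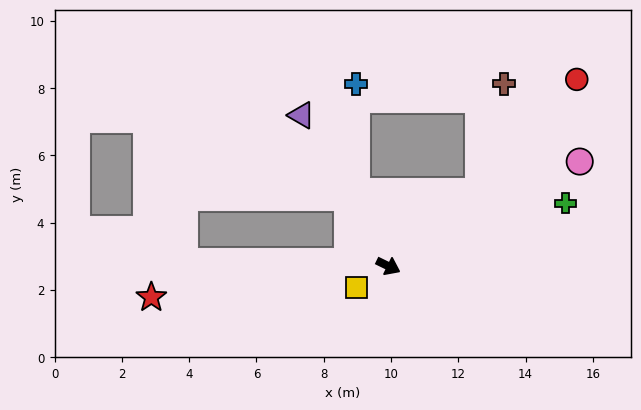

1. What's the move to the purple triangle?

turn left 146°, forward 5.2 m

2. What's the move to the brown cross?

blocked — turn left 65°, forward 3.5 m, then turn left 38°, forward 3.3 m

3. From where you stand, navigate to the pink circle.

turn left 55°, forward 6.5 m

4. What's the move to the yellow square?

turn right 120°, forward 1.1 m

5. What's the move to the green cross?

turn left 46°, forward 5.6 m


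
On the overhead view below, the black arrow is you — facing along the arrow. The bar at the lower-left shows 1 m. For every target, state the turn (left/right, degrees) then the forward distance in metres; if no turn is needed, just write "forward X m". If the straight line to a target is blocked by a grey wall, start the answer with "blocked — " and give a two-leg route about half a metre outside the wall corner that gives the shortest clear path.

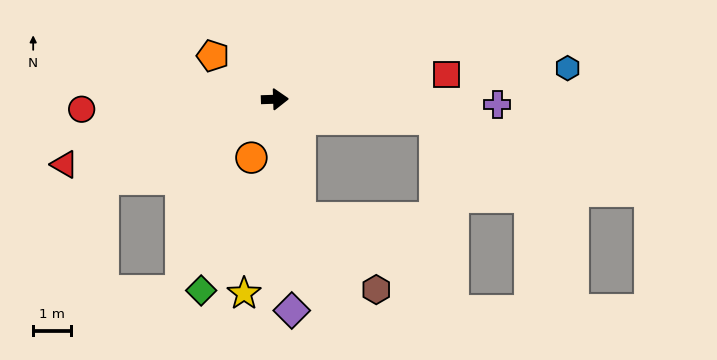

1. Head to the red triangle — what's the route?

turn right 165°, forward 5.9 m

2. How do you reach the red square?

turn left 6°, forward 4.6 m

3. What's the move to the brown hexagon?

blocked — turn right 80°, forward 3.2 m, then turn left 35°, forward 2.8 m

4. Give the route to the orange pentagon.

turn left 143°, forward 2.0 m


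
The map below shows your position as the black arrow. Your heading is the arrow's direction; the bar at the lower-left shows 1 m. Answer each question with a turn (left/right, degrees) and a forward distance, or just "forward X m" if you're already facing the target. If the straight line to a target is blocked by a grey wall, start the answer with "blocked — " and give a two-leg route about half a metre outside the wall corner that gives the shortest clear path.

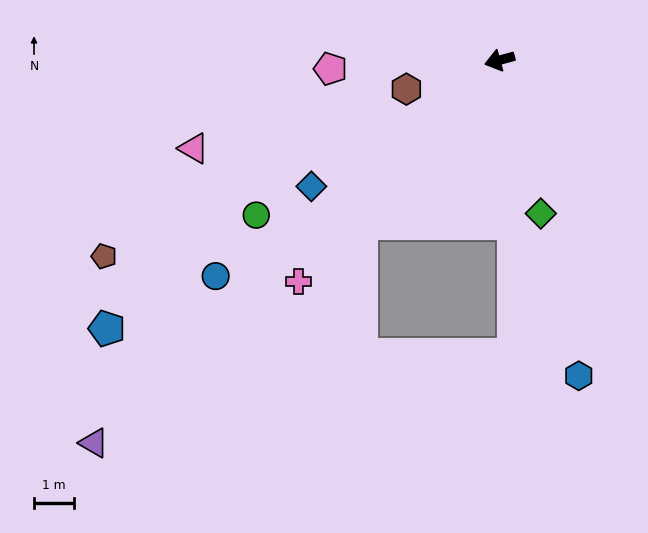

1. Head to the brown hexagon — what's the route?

forward 2.4 m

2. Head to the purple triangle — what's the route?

turn left 28°, forward 13.8 m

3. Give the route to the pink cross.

turn left 32°, forward 7.4 m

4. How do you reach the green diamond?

turn left 90°, forward 3.9 m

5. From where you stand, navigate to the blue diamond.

turn left 19°, forward 5.6 m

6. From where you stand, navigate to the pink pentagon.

turn right 12°, forward 4.2 m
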